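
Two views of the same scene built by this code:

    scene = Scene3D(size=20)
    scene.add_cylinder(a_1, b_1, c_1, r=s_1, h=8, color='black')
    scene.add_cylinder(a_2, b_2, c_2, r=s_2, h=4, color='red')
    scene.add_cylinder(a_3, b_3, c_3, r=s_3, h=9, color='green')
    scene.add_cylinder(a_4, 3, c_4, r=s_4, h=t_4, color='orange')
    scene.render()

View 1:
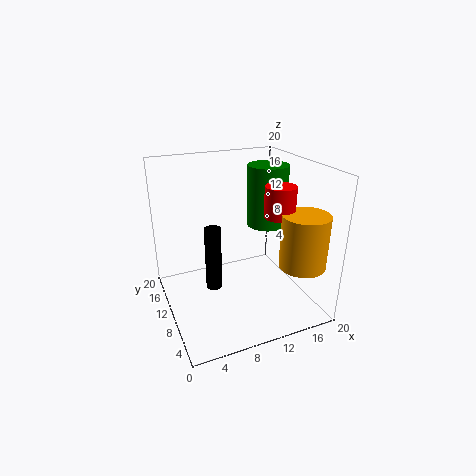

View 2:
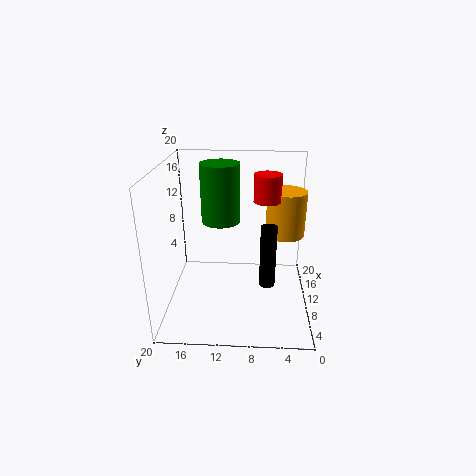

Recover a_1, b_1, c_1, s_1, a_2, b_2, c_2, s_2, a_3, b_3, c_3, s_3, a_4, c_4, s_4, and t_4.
a_1 = 5; b_1 = 6; c_1 = 6; s_1 = 1; a_2 = 14; b_2 = 6; c_2 = 14; s_2 = 2; a_3 = 16; b_3 = 13; c_3 = 10; s_3 = 3; a_4 = 16; c_4 = 8; s_4 = 3; t_4 = 7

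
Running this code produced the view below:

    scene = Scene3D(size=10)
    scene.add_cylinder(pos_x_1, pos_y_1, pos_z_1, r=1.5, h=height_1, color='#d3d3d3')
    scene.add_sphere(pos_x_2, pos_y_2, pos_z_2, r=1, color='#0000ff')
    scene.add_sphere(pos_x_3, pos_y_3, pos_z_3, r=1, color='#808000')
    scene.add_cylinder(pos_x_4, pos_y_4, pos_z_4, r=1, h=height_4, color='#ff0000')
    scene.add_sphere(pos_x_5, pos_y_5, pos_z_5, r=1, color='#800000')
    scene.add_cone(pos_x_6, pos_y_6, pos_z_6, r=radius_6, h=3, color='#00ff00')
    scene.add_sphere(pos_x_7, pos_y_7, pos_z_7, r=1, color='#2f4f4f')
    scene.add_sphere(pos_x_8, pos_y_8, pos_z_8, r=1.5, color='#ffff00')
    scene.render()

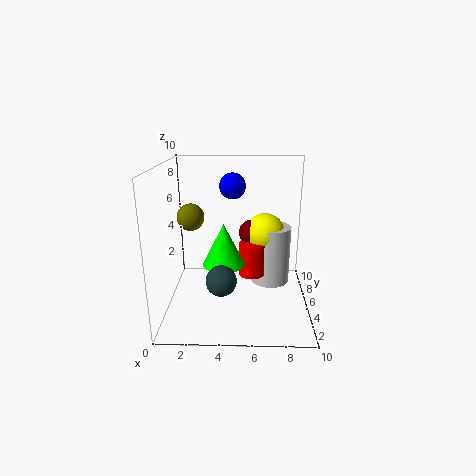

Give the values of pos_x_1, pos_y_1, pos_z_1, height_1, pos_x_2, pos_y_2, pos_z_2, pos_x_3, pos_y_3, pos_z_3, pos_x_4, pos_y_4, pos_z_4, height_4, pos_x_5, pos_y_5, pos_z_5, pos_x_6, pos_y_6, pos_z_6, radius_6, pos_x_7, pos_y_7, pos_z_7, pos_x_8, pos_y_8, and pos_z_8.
pos_x_1 = 7.5
pos_y_1 = 7.5
pos_z_1 = 0.5
height_1 = 4.5
pos_x_2 = 4.5
pos_y_2 = 8
pos_z_2 = 8
pos_x_3 = 1.5
pos_y_3 = 6.5
pos_z_3 = 6
pos_x_4 = 6
pos_y_4 = 6.5
pos_z_4 = 1.5
height_4 = 2.5
pos_x_5 = 6
pos_y_5 = 7.5
pos_z_5 = 4.5
pos_x_6 = 4
pos_y_6 = 5
pos_z_6 = 3
radius_6 = 1.5
pos_x_7 = 4
pos_y_7 = 2.5
pos_z_7 = 3
pos_x_8 = 7
pos_y_8 = 7.5
pos_z_8 = 4.5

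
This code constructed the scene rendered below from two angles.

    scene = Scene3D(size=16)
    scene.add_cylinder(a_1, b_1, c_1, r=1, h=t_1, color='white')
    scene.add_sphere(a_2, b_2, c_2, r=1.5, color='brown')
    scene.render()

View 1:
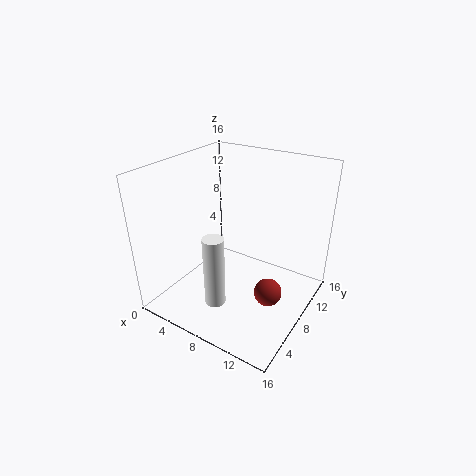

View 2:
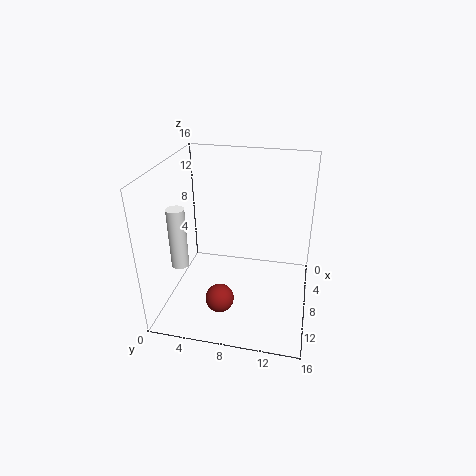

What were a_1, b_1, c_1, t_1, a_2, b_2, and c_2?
a_1 = 9.5
b_1 = 1.5
c_1 = 4.5
t_1 = 7
a_2 = 12.5
b_2 = 7
c_2 = 3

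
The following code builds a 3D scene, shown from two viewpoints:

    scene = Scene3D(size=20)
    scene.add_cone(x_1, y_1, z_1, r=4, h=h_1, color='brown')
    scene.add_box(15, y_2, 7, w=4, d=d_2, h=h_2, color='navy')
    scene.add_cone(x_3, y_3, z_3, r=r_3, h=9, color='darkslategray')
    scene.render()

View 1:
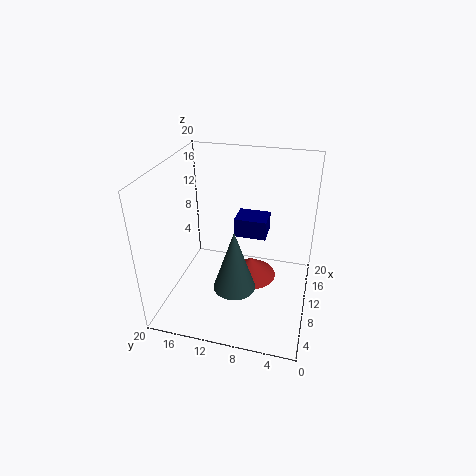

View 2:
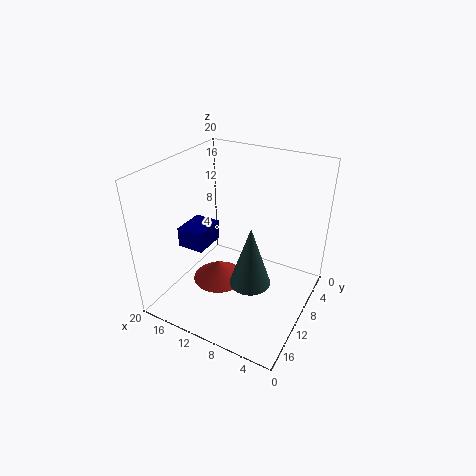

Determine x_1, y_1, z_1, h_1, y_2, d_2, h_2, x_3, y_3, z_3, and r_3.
x_1 = 14; y_1 = 9; z_1 = 1; h_1 = 3; y_2 = 7; d_2 = 5; h_2 = 3; x_3 = 8; y_3 = 10; z_3 = 3; r_3 = 3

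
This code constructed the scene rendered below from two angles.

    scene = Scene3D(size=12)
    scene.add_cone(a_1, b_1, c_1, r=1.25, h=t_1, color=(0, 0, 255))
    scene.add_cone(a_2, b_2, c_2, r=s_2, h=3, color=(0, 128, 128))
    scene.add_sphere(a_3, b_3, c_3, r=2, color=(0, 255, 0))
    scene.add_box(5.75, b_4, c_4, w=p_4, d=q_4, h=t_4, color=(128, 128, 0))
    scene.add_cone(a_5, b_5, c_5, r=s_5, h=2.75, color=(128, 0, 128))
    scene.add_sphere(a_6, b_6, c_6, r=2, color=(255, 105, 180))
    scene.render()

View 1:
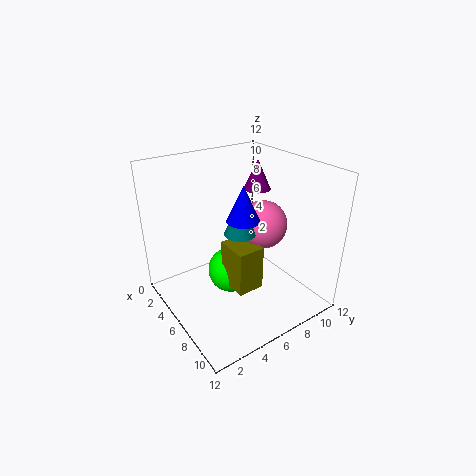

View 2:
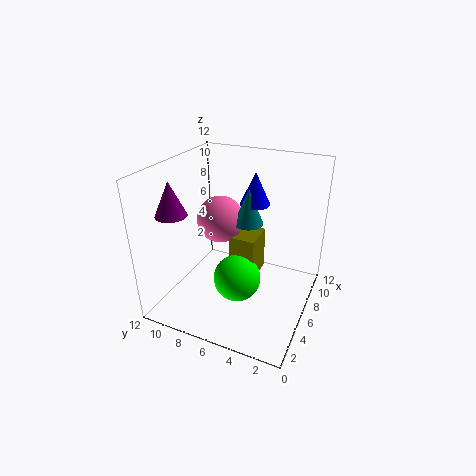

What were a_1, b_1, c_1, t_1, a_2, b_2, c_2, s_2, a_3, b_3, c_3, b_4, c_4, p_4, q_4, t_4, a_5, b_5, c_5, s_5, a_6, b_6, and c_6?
a_1 = 7.75, b_1 = 5.25, c_1 = 8.5, t_1 = 2.75, a_2 = 7, b_2 = 5.5, c_2 = 7, s_2 = 1.25, a_3 = 5.25, b_3 = 5.75, c_3 = 2.5, b_4 = 4.5, c_4 = 2.25, p_4 = 2.75, q_4 = 2.25, t_4 = 3.75, a_5 = 3, b_5 = 10.25, c_5 = 8.5, s_5 = 1.25, a_6 = 6.75, b_6 = 8, c_6 = 7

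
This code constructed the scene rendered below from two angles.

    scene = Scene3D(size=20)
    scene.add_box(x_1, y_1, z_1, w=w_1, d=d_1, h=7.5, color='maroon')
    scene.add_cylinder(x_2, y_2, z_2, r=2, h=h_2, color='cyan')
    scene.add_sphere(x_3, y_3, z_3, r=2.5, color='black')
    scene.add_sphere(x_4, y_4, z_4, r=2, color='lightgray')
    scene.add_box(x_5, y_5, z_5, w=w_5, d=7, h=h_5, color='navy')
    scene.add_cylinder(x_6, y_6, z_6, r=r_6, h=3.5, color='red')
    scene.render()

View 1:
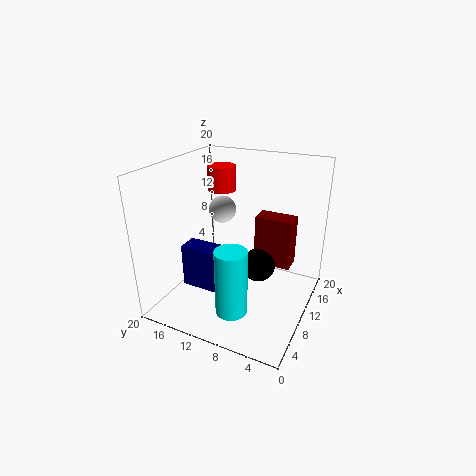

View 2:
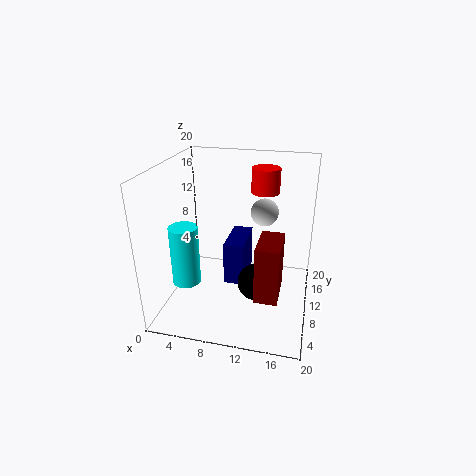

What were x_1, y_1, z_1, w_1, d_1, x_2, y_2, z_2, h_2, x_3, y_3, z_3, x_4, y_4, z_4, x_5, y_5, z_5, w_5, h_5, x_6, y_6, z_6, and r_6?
x_1 = 13.5
y_1 = 3.5
z_1 = 4.5
w_1 = 3
d_1 = 5.5
x_2 = 3
y_2 = 7.5
z_2 = 3.5
h_2 = 8.5
x_3 = 13
y_3 = 8
z_3 = 4.5
x_4 = 13
y_4 = 14
z_4 = 12.5
x_5 = 7.5
y_5 = 11
z_5 = 1.5
w_5 = 3
h_5 = 6.5
x_6 = 13
y_6 = 14
z_6 = 15.5
r_6 = 2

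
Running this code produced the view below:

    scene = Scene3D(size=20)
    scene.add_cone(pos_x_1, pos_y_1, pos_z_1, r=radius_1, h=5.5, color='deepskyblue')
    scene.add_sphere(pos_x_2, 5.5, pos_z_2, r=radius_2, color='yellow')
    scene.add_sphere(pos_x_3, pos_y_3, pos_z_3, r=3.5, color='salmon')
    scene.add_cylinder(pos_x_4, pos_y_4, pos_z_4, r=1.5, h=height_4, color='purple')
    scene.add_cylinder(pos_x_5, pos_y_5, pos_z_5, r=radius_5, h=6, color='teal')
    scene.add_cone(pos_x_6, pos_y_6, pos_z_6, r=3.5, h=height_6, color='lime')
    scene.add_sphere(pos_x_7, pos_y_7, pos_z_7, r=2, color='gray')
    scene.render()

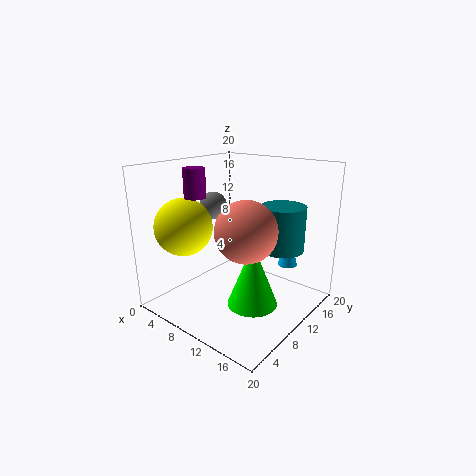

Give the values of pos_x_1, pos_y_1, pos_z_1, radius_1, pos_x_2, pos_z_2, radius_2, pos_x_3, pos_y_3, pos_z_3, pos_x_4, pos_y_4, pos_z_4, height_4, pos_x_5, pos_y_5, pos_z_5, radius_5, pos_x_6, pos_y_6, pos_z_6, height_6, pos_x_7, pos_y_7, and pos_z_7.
pos_x_1 = 13.5
pos_y_1 = 18
pos_z_1 = 4
radius_1 = 1.5
pos_x_2 = 4
pos_z_2 = 11.5
radius_2 = 4
pos_x_3 = 16
pos_y_3 = 4
pos_z_3 = 14
pos_x_4 = 5
pos_y_4 = 7
pos_z_4 = 15.5
height_4 = 4
pos_x_5 = 15.5
pos_y_5 = 12.5
pos_z_5 = 9
radius_5 = 3
pos_x_6 = 13
pos_y_6 = 9.5
pos_z_6 = 1
height_6 = 9
pos_x_7 = 4.5
pos_y_7 = 11
pos_z_7 = 13.5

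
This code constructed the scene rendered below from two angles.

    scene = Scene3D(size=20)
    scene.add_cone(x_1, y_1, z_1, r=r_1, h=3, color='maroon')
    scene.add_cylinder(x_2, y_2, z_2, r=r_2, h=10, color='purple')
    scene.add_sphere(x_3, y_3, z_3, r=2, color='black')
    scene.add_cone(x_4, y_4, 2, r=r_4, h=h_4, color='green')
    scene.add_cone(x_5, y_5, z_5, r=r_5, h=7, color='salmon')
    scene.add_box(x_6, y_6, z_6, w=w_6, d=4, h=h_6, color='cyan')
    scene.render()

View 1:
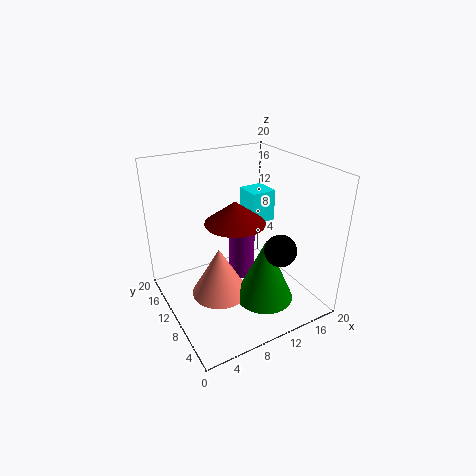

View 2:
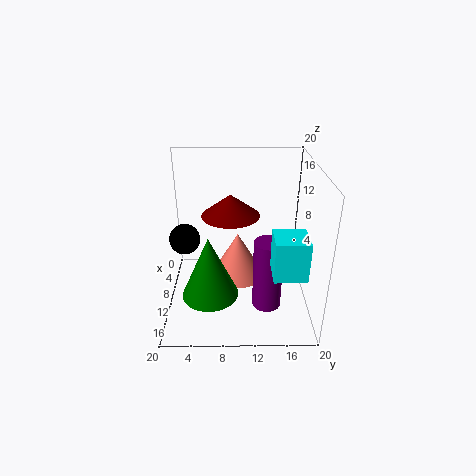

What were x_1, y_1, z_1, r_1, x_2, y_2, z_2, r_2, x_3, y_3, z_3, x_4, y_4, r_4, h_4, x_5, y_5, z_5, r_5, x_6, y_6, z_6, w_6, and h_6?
x_1 = 9; y_1 = 9; z_1 = 13; r_1 = 4; x_2 = 13; y_2 = 14; z_2 = 1; r_2 = 2; x_3 = 12; y_3 = 3; z_3 = 11; x_4 = 12; y_4 = 6; r_4 = 4; h_4 = 9; x_5 = 7; y_5 = 10; z_5 = 2; r_5 = 4; x_6 = 15; y_6 = 14; z_6 = 9; w_6 = 4; h_6 = 5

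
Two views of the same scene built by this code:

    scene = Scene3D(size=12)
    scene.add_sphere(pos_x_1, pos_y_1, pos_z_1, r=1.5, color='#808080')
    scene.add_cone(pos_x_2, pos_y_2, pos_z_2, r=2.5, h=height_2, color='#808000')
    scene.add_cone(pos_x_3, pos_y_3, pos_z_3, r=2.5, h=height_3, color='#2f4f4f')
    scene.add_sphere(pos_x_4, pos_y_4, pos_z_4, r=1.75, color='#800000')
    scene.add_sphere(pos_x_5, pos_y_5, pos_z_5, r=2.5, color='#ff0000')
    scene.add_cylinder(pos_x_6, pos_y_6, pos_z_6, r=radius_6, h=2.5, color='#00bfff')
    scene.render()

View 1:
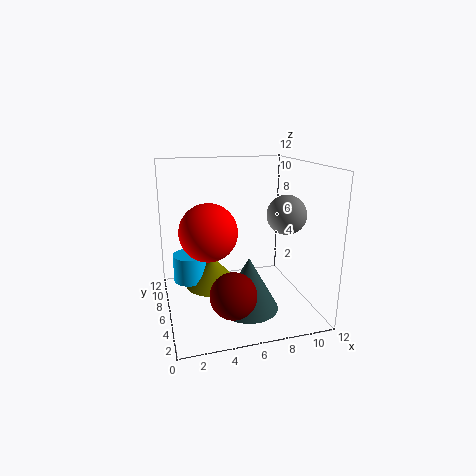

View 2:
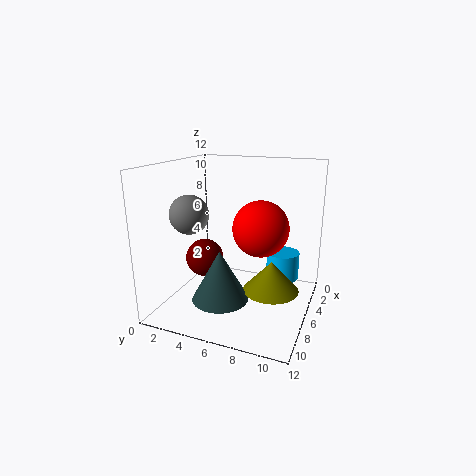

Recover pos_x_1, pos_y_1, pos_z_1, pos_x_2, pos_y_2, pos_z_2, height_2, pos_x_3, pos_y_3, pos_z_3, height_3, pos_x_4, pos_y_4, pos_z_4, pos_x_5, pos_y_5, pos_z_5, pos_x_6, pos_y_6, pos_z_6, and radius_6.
pos_x_1 = 9
pos_y_1 = 3.25
pos_z_1 = 8.5
pos_x_2 = 4.25
pos_y_2 = 8.5
pos_z_2 = 0.75
height_2 = 2.75
pos_x_3 = 6.5
pos_y_3 = 4.5
pos_z_3 = 0.25
height_3 = 4.5
pos_x_4 = 4.5
pos_y_4 = 2
pos_z_4 = 3
pos_x_5 = 3.75
pos_y_5 = 7.25
pos_z_5 = 6.25
pos_x_6 = 2.25
pos_y_6 = 9
pos_z_6 = 1.25
radius_6 = 1.5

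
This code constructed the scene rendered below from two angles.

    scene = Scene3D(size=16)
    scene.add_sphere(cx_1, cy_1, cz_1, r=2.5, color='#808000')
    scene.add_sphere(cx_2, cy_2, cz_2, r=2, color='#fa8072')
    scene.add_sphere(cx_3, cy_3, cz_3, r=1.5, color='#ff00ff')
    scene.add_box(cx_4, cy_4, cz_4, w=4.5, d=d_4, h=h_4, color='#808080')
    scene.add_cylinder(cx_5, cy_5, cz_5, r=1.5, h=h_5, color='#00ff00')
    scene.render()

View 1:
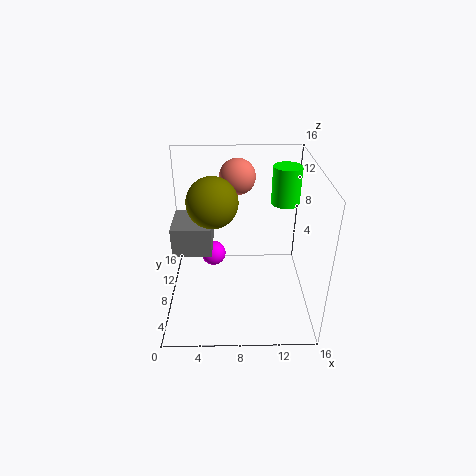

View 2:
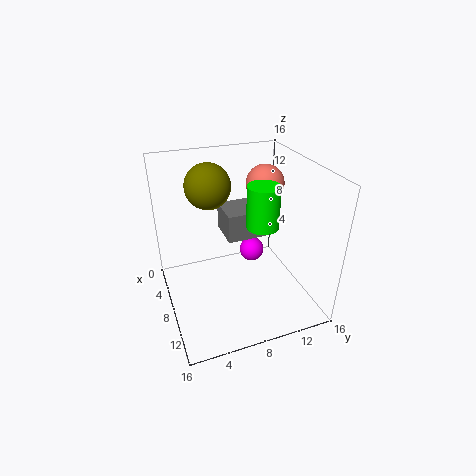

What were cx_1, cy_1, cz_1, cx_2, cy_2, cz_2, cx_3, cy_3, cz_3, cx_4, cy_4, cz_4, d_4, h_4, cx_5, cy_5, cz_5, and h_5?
cx_1 = 5.5
cy_1 = 5.5
cz_1 = 13.5
cx_2 = 8
cy_2 = 11
cz_2 = 14
cx_3 = 5
cy_3 = 11
cz_3 = 4
cx_4 = 0.5
cy_4 = 8
cz_4 = 5.5
d_4 = 5
h_4 = 3.5
cx_5 = 13
cy_5 = 8.5
cz_5 = 12
h_5 = 4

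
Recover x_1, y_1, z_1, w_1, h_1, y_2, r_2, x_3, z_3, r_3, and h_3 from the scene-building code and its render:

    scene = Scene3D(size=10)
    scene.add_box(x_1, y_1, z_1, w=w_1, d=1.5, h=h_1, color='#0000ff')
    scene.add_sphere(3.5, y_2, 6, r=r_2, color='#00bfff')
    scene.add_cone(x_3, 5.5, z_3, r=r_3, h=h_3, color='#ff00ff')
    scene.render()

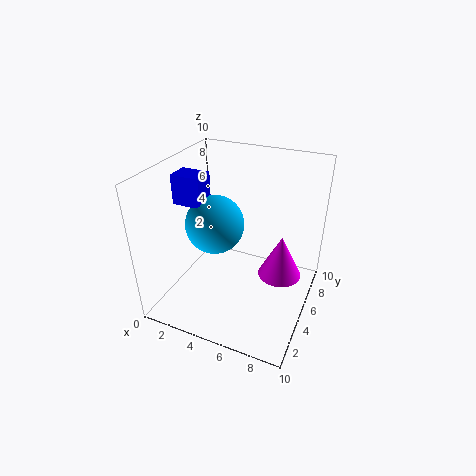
x_1 = 1; y_1 = 3.5; z_1 = 7.5; w_1 = 2; h_1 = 2; y_2 = 4.5; r_2 = 2; x_3 = 8; z_3 = 2.5; r_3 = 1.5; h_3 = 3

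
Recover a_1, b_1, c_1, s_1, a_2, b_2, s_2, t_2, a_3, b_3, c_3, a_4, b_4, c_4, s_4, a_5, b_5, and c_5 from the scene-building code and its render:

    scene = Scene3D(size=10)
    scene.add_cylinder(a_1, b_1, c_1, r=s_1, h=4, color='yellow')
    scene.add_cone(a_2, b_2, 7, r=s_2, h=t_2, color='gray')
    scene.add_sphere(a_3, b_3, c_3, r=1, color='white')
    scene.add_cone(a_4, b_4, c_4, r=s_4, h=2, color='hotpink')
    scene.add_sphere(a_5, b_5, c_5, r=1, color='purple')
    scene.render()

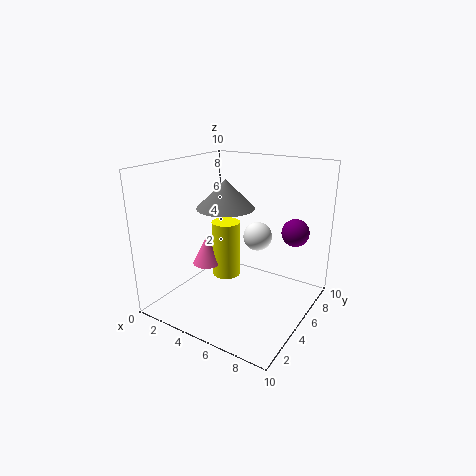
a_1 = 4; b_1 = 5; c_1 = 2; s_1 = 1; a_2 = 4; b_2 = 5; s_2 = 2; t_2 = 2; a_3 = 6; b_3 = 6; c_3 = 5; a_4 = 3; b_4 = 4; c_4 = 3; s_4 = 1; a_5 = 8; b_5 = 8; c_5 = 5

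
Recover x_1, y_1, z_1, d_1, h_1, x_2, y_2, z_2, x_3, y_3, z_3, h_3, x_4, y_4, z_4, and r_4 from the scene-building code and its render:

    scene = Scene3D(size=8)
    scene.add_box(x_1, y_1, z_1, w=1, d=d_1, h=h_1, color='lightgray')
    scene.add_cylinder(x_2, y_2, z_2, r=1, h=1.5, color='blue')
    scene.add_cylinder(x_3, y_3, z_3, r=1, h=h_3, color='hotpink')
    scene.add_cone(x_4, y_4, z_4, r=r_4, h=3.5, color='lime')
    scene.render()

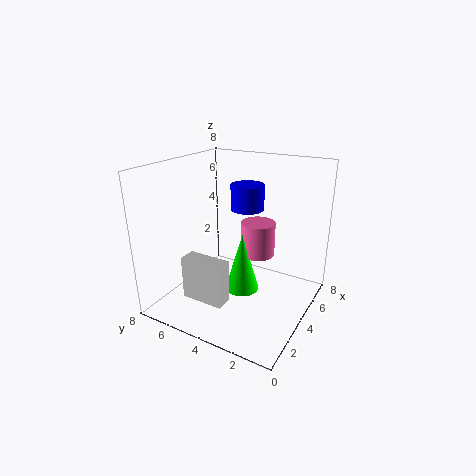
x_1 = 2, y_1 = 4, z_1 = 0.5, d_1 = 2.5, h_1 = 2.5, x_2 = 6, y_2 = 4.5, z_2 = 5, x_3 = 5.5, y_3 = 3.5, z_3 = 2.5, h_3 = 2, x_4 = 4.5, y_4 = 4, z_4 = 0.5, r_4 = 1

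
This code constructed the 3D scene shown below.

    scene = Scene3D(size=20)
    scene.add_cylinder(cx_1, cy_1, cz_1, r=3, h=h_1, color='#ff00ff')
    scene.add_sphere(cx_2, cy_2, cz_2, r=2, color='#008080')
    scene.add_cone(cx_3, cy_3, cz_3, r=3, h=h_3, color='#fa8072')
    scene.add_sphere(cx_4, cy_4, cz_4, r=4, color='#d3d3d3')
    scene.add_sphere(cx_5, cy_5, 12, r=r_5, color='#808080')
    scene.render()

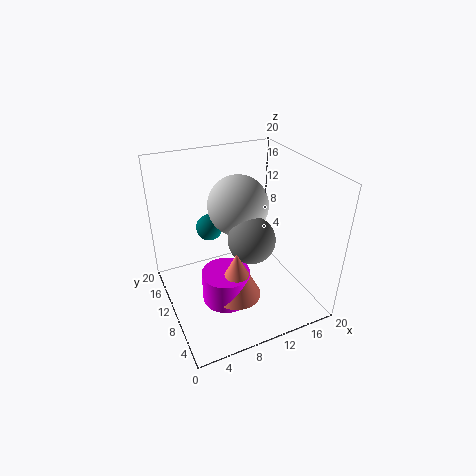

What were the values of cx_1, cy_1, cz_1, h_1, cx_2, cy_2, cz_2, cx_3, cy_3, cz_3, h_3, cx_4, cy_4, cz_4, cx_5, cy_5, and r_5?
cx_1 = 6; cy_1 = 5; cz_1 = 5; h_1 = 4; cx_2 = 8; cy_2 = 16; cz_2 = 9; cx_3 = 7; cy_3 = 4; cz_3 = 6; h_3 = 6; cx_4 = 10; cy_4 = 10; cz_4 = 15; cx_5 = 10; cy_5 = 6; r_5 = 3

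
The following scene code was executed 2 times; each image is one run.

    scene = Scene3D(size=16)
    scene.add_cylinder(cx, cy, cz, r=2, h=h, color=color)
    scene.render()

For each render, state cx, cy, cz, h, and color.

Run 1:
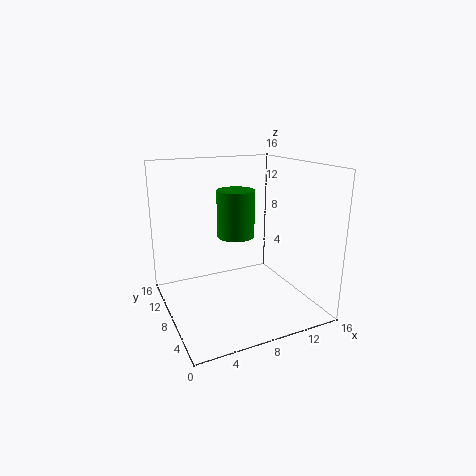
cx = 7.5
cy = 7.5
cz = 8.5
h = 5
color = 'green'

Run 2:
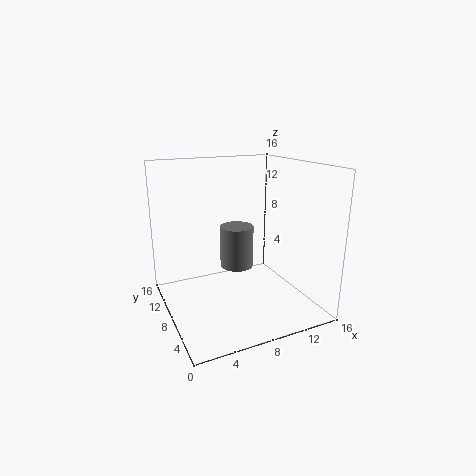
cx = 9
cy = 10.5
cz = 3.5
h = 5
color = 'gray'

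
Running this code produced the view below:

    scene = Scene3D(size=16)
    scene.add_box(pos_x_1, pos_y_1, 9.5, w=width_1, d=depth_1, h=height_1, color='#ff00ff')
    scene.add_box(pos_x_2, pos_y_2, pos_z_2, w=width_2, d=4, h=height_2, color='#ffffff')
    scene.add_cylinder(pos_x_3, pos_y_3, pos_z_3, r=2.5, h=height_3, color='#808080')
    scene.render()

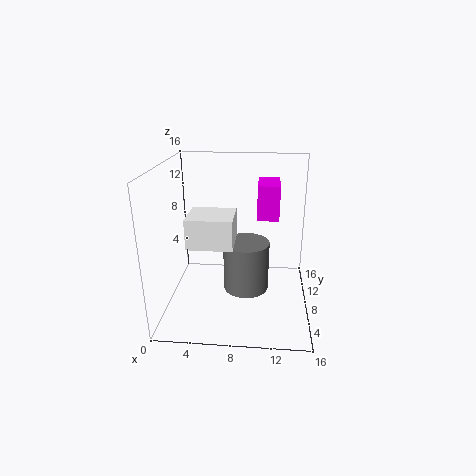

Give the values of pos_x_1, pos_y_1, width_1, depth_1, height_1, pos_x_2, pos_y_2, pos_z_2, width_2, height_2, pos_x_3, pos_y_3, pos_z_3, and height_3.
pos_x_1 = 10
pos_y_1 = 9.5
width_1 = 2.5
depth_1 = 4.5
height_1 = 4
pos_x_2 = 3.5
pos_y_2 = 2.5
pos_z_2 = 9
width_2 = 4.5
height_2 = 3
pos_x_3 = 9
pos_y_3 = 7
pos_z_3 = 2.5
height_3 = 5.5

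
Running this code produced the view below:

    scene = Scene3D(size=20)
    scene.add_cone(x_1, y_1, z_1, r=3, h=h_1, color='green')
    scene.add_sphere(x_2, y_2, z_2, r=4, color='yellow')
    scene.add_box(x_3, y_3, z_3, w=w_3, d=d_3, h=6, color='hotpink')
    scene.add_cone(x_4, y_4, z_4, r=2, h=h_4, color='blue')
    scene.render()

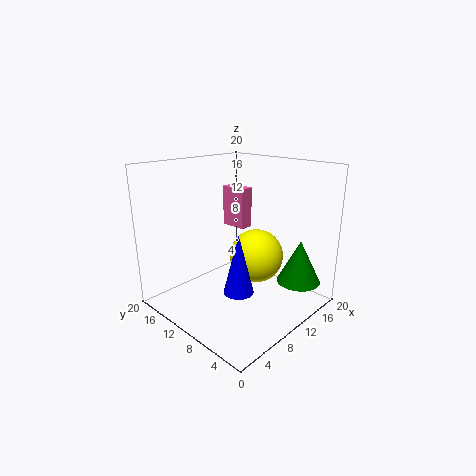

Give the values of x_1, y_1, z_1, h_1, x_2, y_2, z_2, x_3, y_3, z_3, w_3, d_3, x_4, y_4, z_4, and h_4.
x_1 = 15
y_1 = 3
z_1 = 4
h_1 = 6
x_2 = 14
y_2 = 10
z_2 = 6
x_3 = 13
y_3 = 12
z_3 = 10
w_3 = 2
d_3 = 4
x_4 = 7
y_4 = 7
z_4 = 4
h_4 = 8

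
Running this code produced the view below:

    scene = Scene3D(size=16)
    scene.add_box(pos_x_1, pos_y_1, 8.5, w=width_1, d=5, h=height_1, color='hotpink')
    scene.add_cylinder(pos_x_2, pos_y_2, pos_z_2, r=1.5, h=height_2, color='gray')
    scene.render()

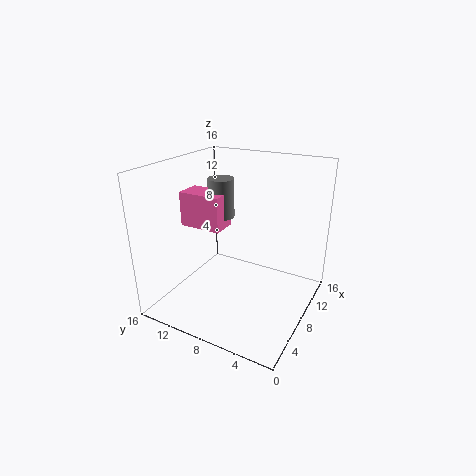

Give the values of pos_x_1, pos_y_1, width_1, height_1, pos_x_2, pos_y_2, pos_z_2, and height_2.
pos_x_1 = 7, pos_y_1 = 10, width_1 = 3, height_1 = 4, pos_x_2 = 9.5, pos_y_2 = 11, pos_z_2 = 9.5, height_2 = 4.5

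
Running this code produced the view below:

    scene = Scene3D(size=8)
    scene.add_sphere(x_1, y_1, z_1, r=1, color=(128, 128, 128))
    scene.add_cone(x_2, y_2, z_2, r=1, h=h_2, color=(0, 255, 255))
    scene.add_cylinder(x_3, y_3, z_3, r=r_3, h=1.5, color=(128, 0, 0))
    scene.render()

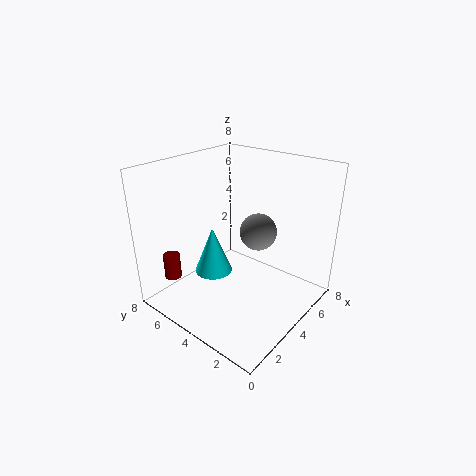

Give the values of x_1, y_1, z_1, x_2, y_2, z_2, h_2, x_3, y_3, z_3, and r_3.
x_1 = 4.5; y_1 = 3; z_1 = 4.5; x_2 = 2.5; y_2 = 4.5; z_2 = 2.5; h_2 = 2.5; x_3 = 2; y_3 = 7.5; z_3 = 1; r_3 = 0.5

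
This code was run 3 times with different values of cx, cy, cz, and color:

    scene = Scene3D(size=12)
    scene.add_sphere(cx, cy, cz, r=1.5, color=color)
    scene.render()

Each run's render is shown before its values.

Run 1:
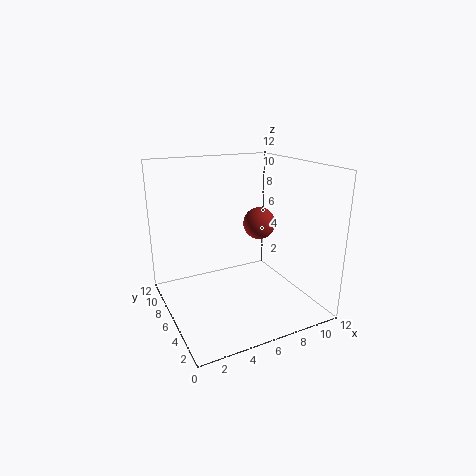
cx = 9.5, cy = 8.5, cz = 6, color = 'brown'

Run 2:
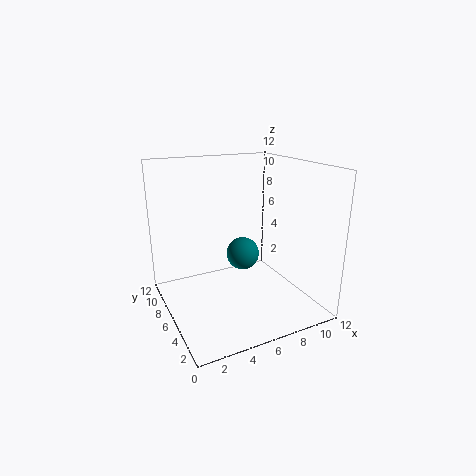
cx = 7.5, cy = 8, cz = 3.5, color = 'teal'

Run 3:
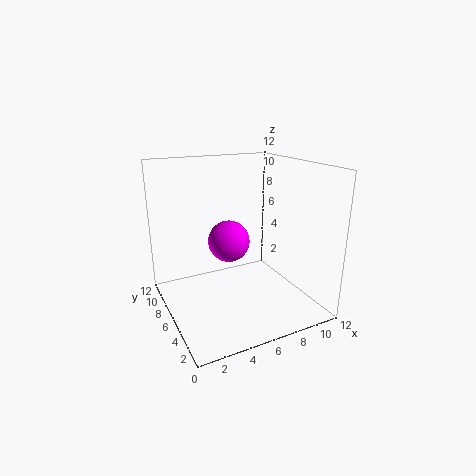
cx = 4, cy = 3.5, cz = 7, color = 'magenta'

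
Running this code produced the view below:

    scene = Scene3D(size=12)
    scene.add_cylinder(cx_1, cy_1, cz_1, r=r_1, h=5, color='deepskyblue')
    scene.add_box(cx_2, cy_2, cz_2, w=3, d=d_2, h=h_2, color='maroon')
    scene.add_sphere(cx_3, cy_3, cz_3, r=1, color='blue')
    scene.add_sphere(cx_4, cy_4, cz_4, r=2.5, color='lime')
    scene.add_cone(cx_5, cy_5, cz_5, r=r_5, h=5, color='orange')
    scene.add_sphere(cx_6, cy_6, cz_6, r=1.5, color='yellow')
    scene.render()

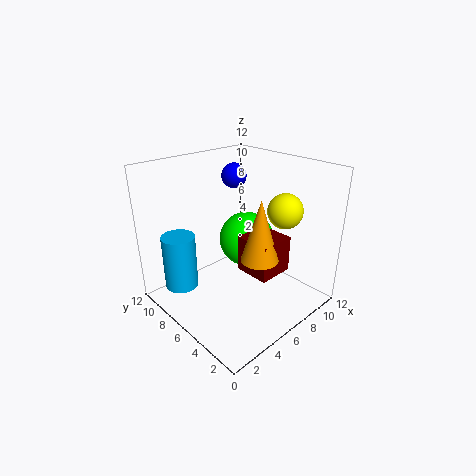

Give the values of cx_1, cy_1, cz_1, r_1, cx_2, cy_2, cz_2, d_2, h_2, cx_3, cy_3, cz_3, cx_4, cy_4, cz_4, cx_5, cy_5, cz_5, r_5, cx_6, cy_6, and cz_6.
cx_1 = 3
cy_1 = 10.5
cz_1 = 0.5
r_1 = 1.5
cx_2 = 5.5
cy_2 = 2.5
cz_2 = 3.5
d_2 = 3
h_2 = 3
cx_3 = 6.5
cy_3 = 7
cz_3 = 11
cx_4 = 8.5
cy_4 = 7.5
cz_4 = 4.5
cx_5 = 6
cy_5 = 3.5
cz_5 = 5
r_5 = 1.5
cx_6 = 9.5
cy_6 = 4
cz_6 = 8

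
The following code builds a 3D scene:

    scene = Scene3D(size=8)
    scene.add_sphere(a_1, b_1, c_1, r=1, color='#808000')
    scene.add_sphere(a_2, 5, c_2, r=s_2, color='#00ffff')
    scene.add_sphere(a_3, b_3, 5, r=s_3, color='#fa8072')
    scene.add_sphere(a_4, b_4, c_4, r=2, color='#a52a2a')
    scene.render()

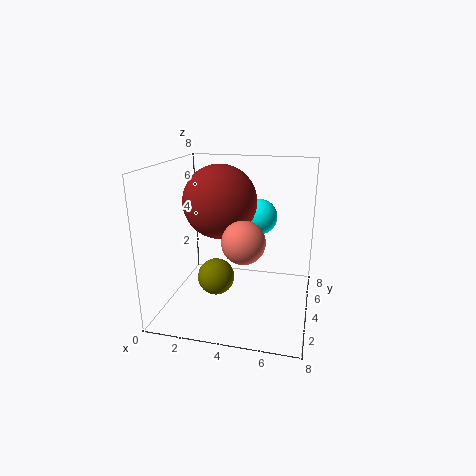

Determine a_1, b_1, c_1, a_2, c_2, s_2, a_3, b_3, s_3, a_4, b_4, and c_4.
a_1 = 3
b_1 = 3
c_1 = 2
a_2 = 5
c_2 = 5
s_2 = 1
a_3 = 5
b_3 = 1
s_3 = 1
a_4 = 3
b_4 = 4
c_4 = 6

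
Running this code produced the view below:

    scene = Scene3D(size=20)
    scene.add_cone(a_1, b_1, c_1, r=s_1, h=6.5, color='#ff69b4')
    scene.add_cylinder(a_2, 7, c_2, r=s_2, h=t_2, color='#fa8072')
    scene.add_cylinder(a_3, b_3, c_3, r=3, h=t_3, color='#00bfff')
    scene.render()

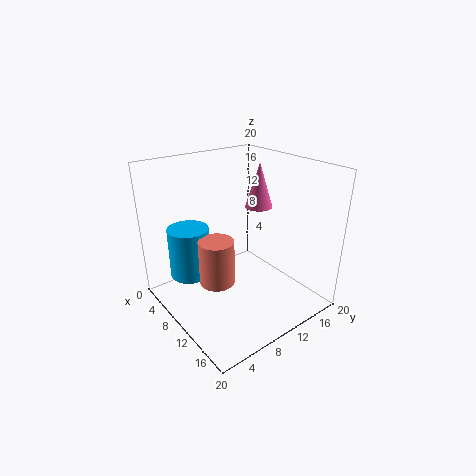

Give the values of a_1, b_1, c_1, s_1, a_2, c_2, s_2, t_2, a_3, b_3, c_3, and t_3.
a_1 = 8.5; b_1 = 15; c_1 = 13; s_1 = 2; a_2 = 9; c_2 = 3.5; s_2 = 2.5; t_2 = 6.5; a_3 = 4; b_3 = 5.5; c_3 = 3; t_3 = 7.5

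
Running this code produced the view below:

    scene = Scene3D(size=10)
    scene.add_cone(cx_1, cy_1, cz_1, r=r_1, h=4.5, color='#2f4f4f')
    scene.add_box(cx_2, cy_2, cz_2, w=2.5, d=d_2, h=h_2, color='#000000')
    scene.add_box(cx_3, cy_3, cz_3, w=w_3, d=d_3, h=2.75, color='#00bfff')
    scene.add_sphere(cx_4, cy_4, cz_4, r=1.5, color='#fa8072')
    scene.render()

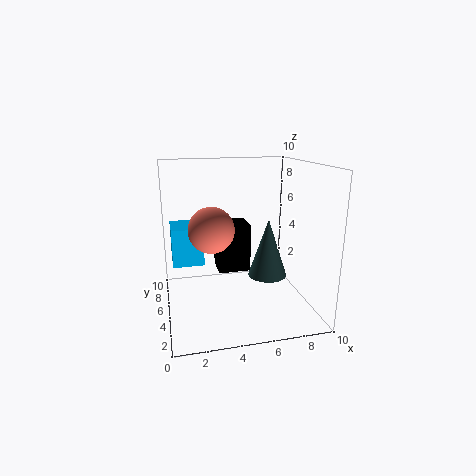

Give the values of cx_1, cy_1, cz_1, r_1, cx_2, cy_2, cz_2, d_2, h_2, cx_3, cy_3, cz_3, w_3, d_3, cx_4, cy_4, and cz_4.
cx_1 = 7.75, cy_1 = 6.5, cz_1 = 1.25, r_1 = 1.5, cx_2 = 4, cy_2 = 7, cz_2 = 1.5, d_2 = 2.25, h_2 = 3.75, cx_3 = 0.5, cy_3 = 6, cz_3 = 2.75, w_3 = 2.25, d_3 = 2.75, cx_4 = 3, cy_4 = 4, cz_4 = 6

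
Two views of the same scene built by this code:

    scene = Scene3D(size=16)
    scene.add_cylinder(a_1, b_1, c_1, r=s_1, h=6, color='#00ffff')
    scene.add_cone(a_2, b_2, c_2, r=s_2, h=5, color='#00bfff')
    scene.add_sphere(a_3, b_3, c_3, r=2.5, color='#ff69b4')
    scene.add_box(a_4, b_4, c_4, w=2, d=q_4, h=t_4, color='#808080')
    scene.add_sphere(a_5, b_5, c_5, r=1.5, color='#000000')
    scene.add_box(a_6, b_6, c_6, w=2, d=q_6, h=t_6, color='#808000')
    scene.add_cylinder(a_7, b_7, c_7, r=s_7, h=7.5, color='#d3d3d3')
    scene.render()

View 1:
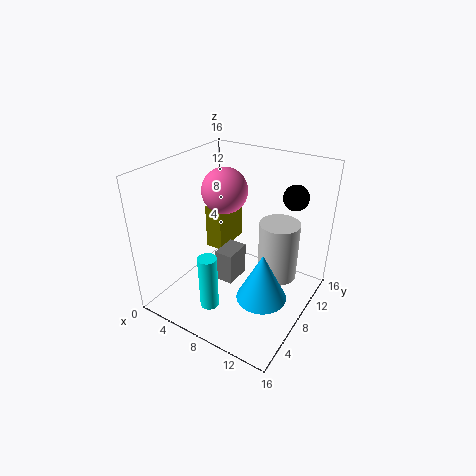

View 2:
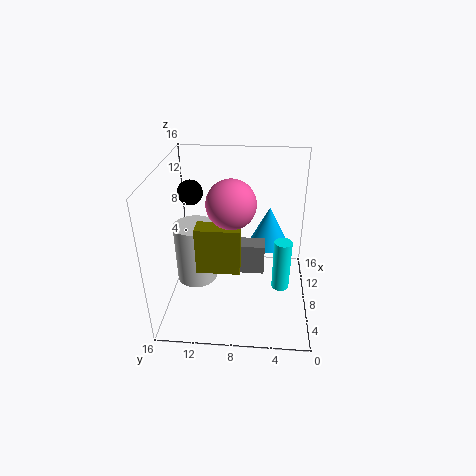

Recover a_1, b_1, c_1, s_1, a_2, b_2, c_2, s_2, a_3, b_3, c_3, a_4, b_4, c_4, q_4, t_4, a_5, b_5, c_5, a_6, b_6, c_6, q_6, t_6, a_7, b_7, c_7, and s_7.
a_1 = 7.5, b_1 = 3, c_1 = 2, s_1 = 1, a_2 = 13, b_2 = 4.5, c_2 = 4.5, s_2 = 2.5, a_3 = 6, b_3 = 8.5, c_3 = 13, a_4 = 7, b_4 = 5, c_4 = 4, q_4 = 3, t_4 = 3.5, a_5 = 12, b_5 = 14, c_5 = 11.5, a_6 = 4, b_6 = 7.5, c_6 = 6, q_6 = 4.5, t_6 = 5, a_7 = 10.5, b_7 = 13.5, c_7 = 0.5, s_7 = 2.5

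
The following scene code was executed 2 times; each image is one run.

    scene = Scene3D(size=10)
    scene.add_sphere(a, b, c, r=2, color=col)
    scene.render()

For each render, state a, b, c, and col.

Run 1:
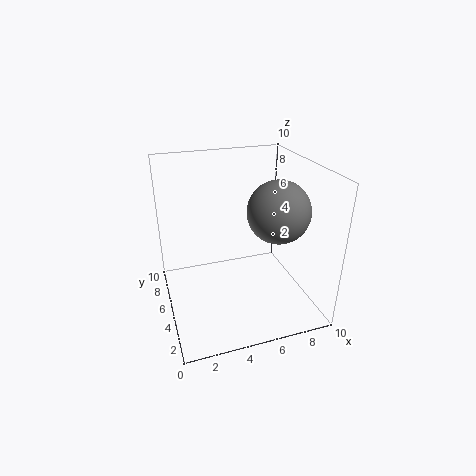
a = 7, b = 3, c = 7.5, col = 'gray'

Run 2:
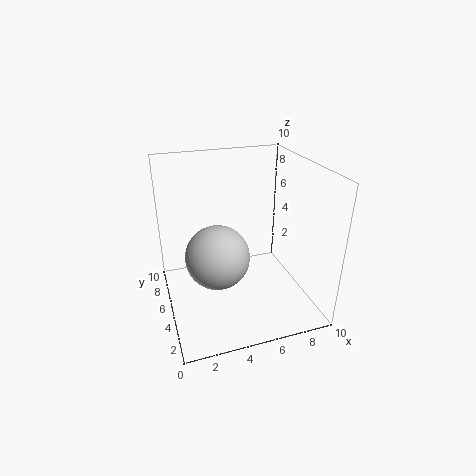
a = 3, b = 3, c = 5, col = 'lightgray'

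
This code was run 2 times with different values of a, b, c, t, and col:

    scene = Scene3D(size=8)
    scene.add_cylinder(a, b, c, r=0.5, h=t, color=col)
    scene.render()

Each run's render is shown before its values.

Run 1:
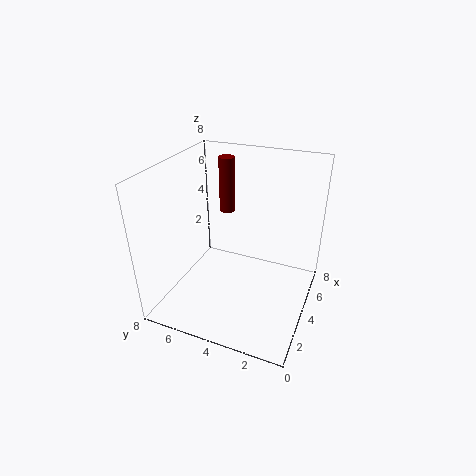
a = 7, b = 6, c = 4, t = 3.5, col = 'maroon'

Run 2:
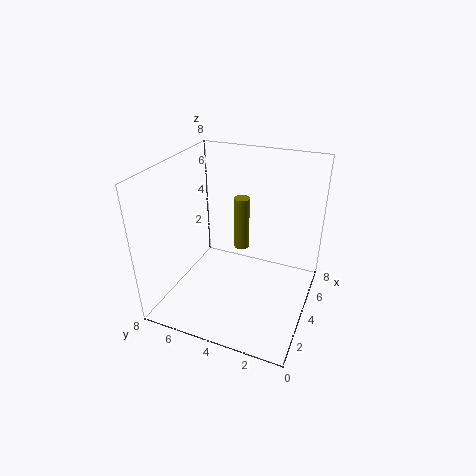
a = 7, b = 5, c = 1.5, t = 3.5, col = 'olive'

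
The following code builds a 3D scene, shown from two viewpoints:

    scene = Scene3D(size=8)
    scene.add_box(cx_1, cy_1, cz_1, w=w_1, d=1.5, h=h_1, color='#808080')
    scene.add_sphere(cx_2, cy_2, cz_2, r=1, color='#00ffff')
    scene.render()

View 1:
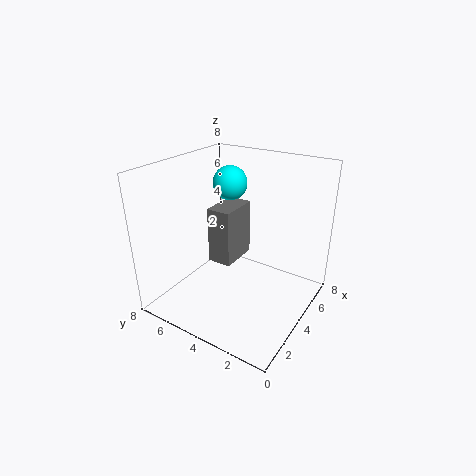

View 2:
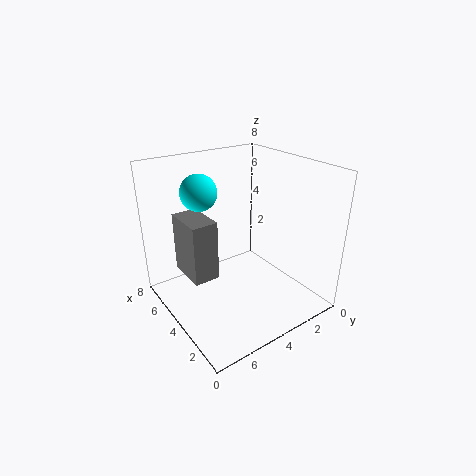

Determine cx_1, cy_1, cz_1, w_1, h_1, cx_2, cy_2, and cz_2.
cx_1 = 4.5; cy_1 = 5; cz_1 = 1.5; w_1 = 2.5; h_1 = 3.5; cx_2 = 5.5; cy_2 = 5.5; cz_2 = 6.5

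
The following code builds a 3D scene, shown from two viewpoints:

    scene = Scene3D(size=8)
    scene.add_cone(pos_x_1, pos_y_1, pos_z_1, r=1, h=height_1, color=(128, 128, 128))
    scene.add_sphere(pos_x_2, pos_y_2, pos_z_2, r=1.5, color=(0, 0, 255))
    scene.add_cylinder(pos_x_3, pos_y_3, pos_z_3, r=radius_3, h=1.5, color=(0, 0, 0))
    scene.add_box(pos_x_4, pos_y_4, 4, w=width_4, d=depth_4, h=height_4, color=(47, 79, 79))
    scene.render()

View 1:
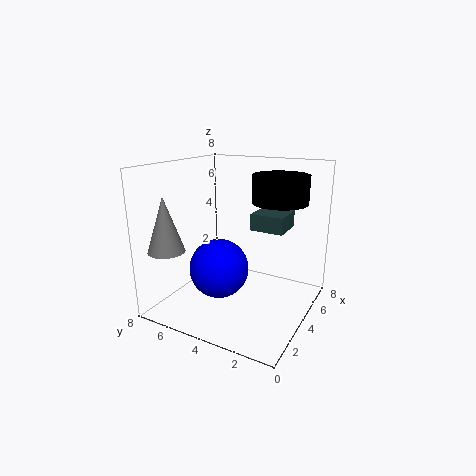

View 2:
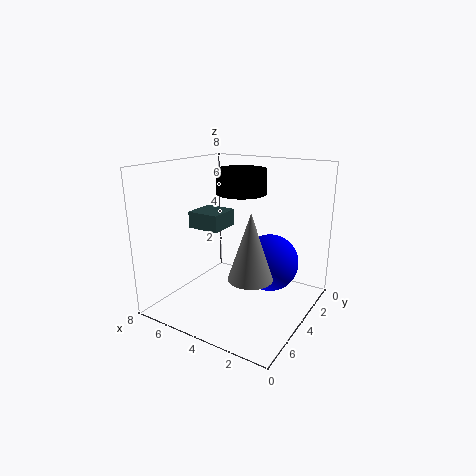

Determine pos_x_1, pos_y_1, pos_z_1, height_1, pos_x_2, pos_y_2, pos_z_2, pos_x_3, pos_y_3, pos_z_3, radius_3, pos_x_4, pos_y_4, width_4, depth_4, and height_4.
pos_x_1 = 1.5, pos_y_1 = 7, pos_z_1 = 3.5, height_1 = 3, pos_x_2 = 2, pos_y_2 = 4, pos_z_2 = 3, pos_x_3 = 5, pos_y_3 = 2, pos_z_3 = 6, radius_3 = 1.5, pos_x_4 = 5.5, pos_y_4 = 2, width_4 = 2, depth_4 = 2, height_4 = 1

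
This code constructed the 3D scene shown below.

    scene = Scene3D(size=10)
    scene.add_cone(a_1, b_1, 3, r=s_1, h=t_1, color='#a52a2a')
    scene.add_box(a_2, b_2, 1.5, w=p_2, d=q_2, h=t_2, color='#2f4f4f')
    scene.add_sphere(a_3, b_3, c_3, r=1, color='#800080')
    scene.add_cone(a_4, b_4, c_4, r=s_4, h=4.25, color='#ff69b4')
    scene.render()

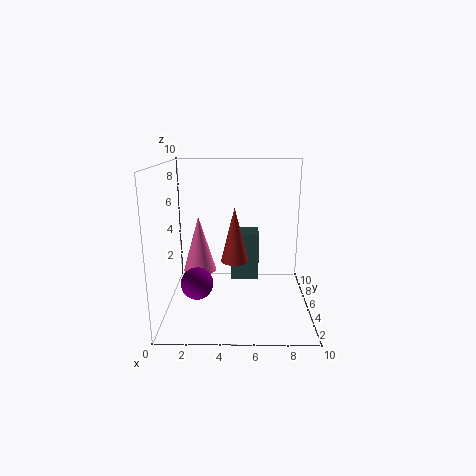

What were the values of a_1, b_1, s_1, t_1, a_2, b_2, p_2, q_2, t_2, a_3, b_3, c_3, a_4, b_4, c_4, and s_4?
a_1 = 4.75, b_1 = 5.75, s_1 = 1, t_1 = 4, a_2 = 4.5, b_2 = 5.75, p_2 = 2, q_2 = 2, t_2 = 3.5, a_3 = 2.5, b_3 = 2, c_3 = 3, a_4 = 2, b_4 = 7, c_4 = 1.75, s_4 = 1.25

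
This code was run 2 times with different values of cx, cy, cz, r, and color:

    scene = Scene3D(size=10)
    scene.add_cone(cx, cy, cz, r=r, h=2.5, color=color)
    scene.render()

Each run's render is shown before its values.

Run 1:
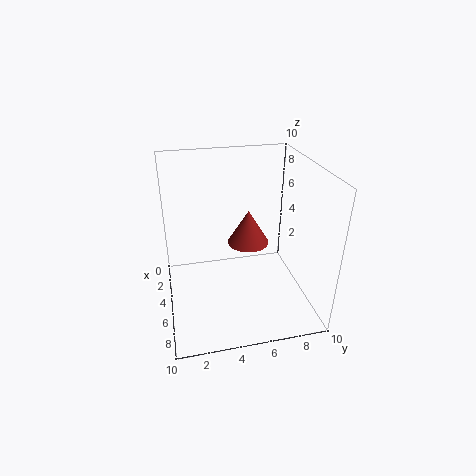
cx = 4; cy = 6; cz = 4; r = 1.5; color = 'brown'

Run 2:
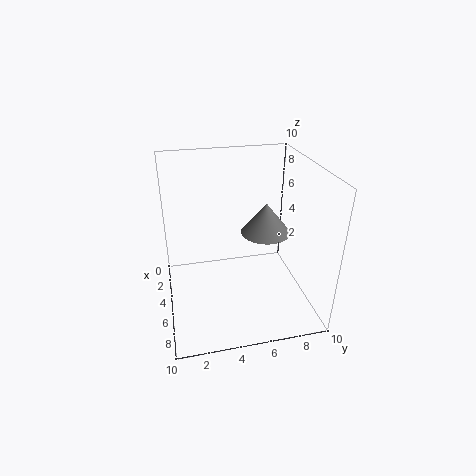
cx = 2; cy = 8; cz = 3.5; r = 2; color = 'gray'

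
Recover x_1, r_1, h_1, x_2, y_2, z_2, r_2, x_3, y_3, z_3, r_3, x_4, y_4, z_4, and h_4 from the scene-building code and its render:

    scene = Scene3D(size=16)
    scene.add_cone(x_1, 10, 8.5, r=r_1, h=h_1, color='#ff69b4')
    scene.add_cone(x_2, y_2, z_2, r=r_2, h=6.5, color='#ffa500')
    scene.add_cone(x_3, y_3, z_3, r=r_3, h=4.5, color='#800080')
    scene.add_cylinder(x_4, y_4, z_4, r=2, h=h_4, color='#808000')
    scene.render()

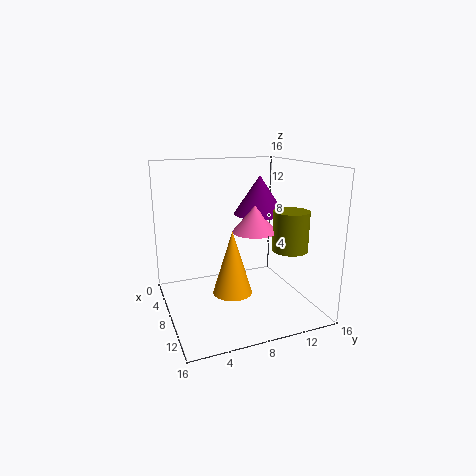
x_1 = 8, r_1 = 2.5, h_1 = 3, x_2 = 11.5, y_2 = 6, z_2 = 3.5, r_2 = 2, x_3 = 6, y_3 = 11.5, z_3 = 10, r_3 = 3, x_4 = 10, y_4 = 13.5, z_4 = 6.5, h_4 = 4.5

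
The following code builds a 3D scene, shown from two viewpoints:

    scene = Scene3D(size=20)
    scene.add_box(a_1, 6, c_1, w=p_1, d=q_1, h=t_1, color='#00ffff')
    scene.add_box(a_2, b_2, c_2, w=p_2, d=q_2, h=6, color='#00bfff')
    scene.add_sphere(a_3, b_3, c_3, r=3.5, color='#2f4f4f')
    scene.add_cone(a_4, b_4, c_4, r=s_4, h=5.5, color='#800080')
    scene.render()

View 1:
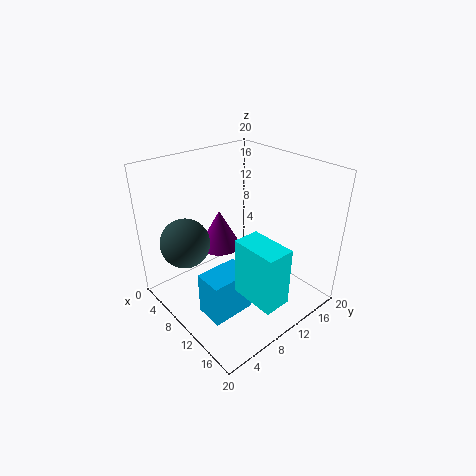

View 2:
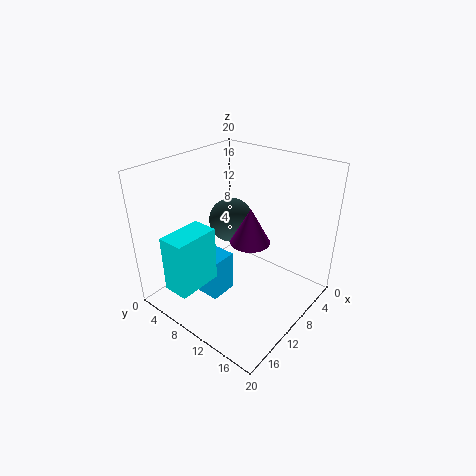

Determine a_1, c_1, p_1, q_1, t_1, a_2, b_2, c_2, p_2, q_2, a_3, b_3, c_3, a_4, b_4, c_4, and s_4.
a_1 = 14
c_1 = 5.5
p_1 = 6
q_1 = 3.5
t_1 = 7.5
a_2 = 10
b_2 = 3
c_2 = 1
p_2 = 4
q_2 = 6
a_3 = 5
b_3 = 4.5
c_3 = 9
a_4 = 6.5
b_4 = 9.5
c_4 = 7.5
s_4 = 3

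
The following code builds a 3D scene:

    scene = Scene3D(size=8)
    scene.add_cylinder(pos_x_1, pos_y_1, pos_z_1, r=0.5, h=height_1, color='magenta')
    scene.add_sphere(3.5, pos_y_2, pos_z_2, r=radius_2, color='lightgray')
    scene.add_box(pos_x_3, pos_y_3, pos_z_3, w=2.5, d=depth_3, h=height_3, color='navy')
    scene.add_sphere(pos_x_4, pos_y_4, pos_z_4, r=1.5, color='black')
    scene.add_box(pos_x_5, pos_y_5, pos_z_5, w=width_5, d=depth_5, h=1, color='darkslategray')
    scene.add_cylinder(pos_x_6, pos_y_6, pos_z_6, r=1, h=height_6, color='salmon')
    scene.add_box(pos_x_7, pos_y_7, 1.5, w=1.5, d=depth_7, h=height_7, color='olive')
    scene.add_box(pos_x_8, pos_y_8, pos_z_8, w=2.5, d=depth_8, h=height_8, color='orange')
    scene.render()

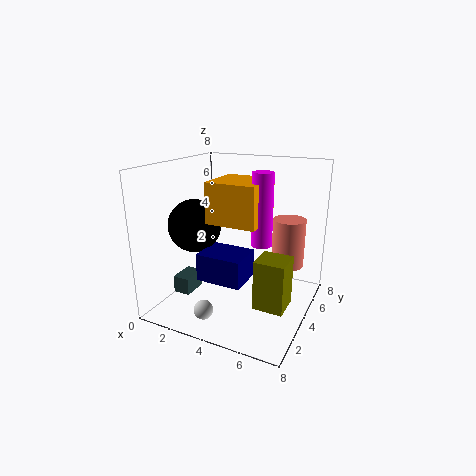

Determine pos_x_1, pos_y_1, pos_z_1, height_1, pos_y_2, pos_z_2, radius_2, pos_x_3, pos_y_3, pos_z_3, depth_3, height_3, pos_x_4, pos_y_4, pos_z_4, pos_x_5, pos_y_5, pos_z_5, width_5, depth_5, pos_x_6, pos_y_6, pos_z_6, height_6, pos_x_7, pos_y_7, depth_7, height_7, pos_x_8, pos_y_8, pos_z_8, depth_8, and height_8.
pos_x_1 = 6
pos_y_1 = 2.5
pos_z_1 = 4.5
height_1 = 3.5
pos_y_2 = 1
pos_z_2 = 1
radius_2 = 0.5
pos_x_3 = 2.5
pos_y_3 = 2
pos_z_3 = 2
depth_3 = 2
height_3 = 1.5
pos_x_4 = 1.5
pos_y_4 = 3.5
pos_z_4 = 4.5
pos_x_5 = 0.5
pos_y_5 = 2.5
pos_z_5 = 0.5
width_5 = 1
depth_5 = 1.5
pos_x_6 = 6
pos_y_6 = 7
pos_z_6 = 1.5
height_6 = 3
pos_x_7 = 6
pos_y_7 = 1.5
depth_7 = 1.5
height_7 = 2.5
pos_x_8 = 3.5
pos_y_8 = 1.5
pos_z_8 = 5.5
depth_8 = 2.5
height_8 = 2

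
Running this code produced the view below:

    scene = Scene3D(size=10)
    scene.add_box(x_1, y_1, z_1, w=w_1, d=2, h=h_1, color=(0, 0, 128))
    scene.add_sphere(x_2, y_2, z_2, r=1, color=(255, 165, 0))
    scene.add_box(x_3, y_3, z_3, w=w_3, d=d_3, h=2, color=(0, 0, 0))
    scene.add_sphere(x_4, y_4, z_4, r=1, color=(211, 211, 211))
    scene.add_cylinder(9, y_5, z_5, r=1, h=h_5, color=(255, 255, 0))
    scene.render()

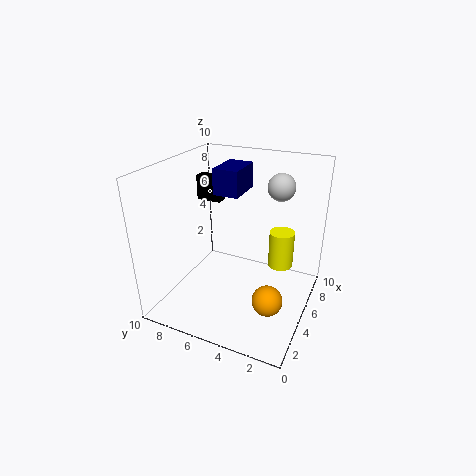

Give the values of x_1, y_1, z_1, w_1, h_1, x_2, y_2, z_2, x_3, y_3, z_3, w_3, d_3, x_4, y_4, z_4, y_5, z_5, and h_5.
x_1 = 7
y_1 = 6
z_1 = 7
w_1 = 3
h_1 = 2
x_2 = 3
y_2 = 2
z_2 = 2
x_3 = 8
y_3 = 8
z_3 = 6
w_3 = 1
d_3 = 2
x_4 = 8
y_4 = 3
z_4 = 8
y_5 = 3
z_5 = 1
h_5 = 3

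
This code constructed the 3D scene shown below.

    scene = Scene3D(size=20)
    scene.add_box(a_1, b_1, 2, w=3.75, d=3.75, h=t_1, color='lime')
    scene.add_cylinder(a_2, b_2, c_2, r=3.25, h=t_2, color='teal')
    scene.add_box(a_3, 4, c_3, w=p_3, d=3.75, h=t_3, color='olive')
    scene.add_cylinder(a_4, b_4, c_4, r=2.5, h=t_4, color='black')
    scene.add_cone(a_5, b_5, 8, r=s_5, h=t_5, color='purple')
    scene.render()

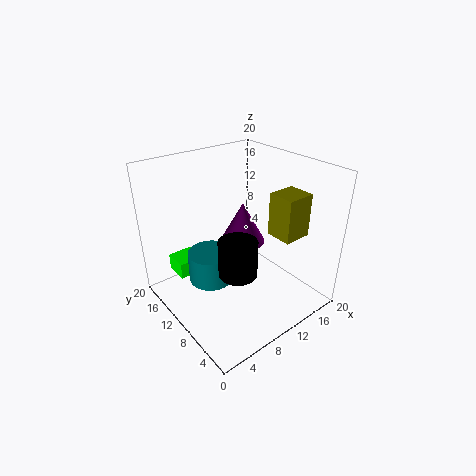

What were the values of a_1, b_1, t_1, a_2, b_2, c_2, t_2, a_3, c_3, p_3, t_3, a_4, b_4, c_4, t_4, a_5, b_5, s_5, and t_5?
a_1 = 4; b_1 = 16.25; t_1 = 2.5; a_2 = 7.25; b_2 = 13; c_2 = 2.75; t_2 = 4.5; a_3 = 13.5; c_3 = 10.5; p_3 = 4; t_3 = 6; a_4 = 7; b_4 = 6.25; c_4 = 7.5; t_4 = 4.75; a_5 = 12.25; b_5 = 11.75; s_5 = 3.25; t_5 = 6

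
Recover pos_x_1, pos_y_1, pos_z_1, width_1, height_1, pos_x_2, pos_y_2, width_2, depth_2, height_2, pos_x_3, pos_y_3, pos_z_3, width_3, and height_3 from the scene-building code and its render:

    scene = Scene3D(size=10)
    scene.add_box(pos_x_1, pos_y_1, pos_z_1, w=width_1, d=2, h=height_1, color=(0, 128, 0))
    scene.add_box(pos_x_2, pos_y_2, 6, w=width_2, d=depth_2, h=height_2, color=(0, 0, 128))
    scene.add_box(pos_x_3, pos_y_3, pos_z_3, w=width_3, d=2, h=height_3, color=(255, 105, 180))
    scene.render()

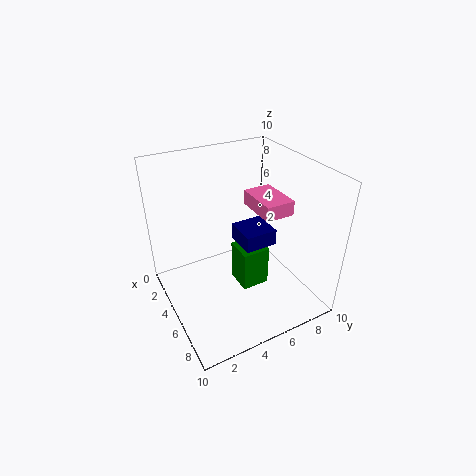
pos_x_1 = 4, pos_y_1 = 5, pos_z_1 = 1, width_1 = 2, height_1 = 3, pos_x_2 = 6, pos_y_2 = 4, width_2 = 2, depth_2 = 2, height_2 = 1, pos_x_3 = 4, pos_y_3 = 6, pos_z_3 = 7, width_3 = 3, height_3 = 1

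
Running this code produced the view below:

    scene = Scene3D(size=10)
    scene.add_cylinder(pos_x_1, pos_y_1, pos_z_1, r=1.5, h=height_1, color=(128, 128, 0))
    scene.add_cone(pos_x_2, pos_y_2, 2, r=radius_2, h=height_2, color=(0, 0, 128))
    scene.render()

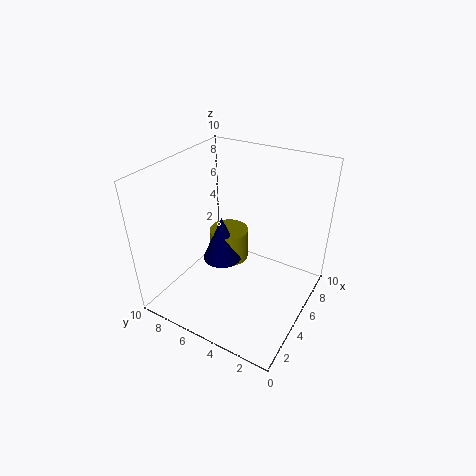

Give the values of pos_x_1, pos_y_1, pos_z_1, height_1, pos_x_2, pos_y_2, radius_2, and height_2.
pos_x_1 = 7, pos_y_1 = 7, pos_z_1 = 1.5, height_1 = 2.5, pos_x_2 = 6, pos_y_2 = 7, radius_2 = 1.5, height_2 = 3.5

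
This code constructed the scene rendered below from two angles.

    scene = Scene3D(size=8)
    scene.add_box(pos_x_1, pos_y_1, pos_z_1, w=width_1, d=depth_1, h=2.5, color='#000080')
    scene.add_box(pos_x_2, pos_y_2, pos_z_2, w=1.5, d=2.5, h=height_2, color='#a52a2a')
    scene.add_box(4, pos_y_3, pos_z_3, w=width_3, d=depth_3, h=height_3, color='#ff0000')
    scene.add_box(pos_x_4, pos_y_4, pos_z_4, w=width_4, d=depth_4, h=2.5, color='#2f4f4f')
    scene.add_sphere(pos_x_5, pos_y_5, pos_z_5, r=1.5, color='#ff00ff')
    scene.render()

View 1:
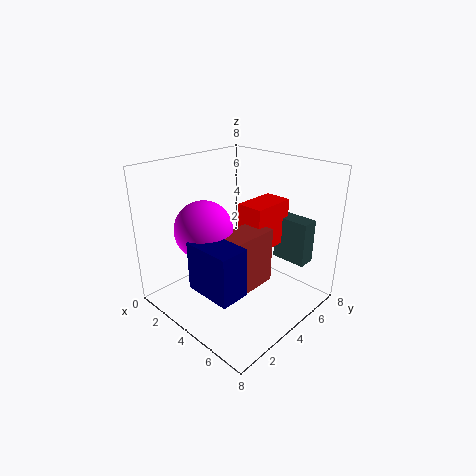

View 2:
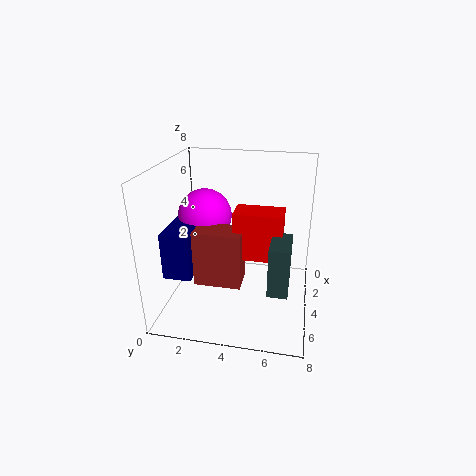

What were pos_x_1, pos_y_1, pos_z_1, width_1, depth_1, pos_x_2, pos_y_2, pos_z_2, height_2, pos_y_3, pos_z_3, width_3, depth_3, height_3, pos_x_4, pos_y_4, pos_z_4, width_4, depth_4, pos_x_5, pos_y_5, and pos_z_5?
pos_x_1 = 4; pos_y_1 = 0.5; pos_z_1 = 2.5; width_1 = 2.5; depth_1 = 1.5; pos_x_2 = 4.5; pos_y_2 = 2; pos_z_2 = 2; height_2 = 3; pos_y_3 = 4; pos_z_3 = 3.5; width_3 = 1.5; depth_3 = 2.5; height_3 = 2.5; pos_x_4 = 5; pos_y_4 = 6; pos_z_4 = 2.5; width_4 = 2; depth_4 = 1; pos_x_5 = 3.5; pos_y_5 = 2; pos_z_5 = 5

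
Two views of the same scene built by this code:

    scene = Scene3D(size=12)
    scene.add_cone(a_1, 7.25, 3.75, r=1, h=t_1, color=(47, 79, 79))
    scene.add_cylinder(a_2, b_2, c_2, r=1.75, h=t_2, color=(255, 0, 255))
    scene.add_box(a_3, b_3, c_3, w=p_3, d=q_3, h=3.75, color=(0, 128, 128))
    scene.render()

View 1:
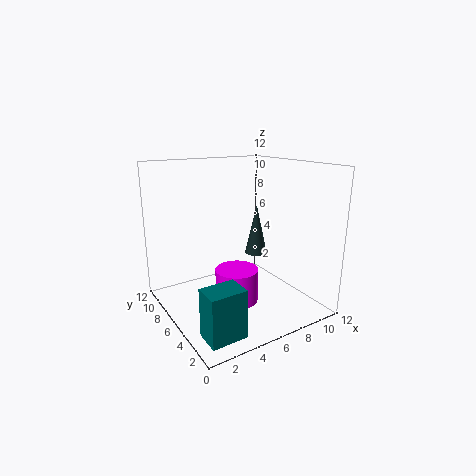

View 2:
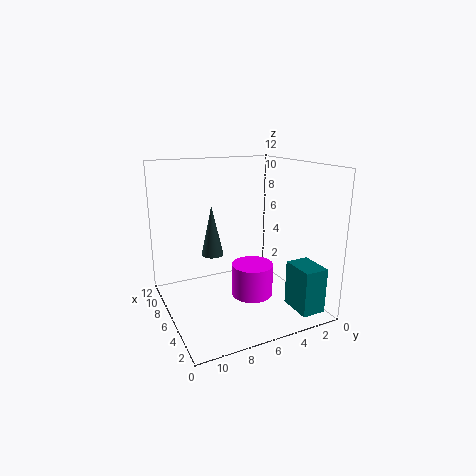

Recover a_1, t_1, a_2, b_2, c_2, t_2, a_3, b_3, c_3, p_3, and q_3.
a_1 = 8.75; t_1 = 4.5; a_2 = 5.25; b_2 = 5; c_2 = 1; t_2 = 2.75; a_3 = 0.75; b_3 = 0.75; c_3 = 0.5; p_3 = 2.75; q_3 = 2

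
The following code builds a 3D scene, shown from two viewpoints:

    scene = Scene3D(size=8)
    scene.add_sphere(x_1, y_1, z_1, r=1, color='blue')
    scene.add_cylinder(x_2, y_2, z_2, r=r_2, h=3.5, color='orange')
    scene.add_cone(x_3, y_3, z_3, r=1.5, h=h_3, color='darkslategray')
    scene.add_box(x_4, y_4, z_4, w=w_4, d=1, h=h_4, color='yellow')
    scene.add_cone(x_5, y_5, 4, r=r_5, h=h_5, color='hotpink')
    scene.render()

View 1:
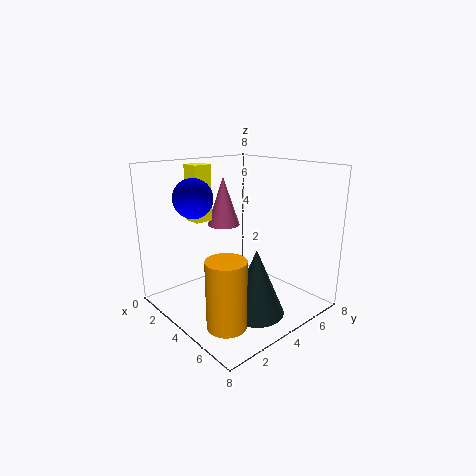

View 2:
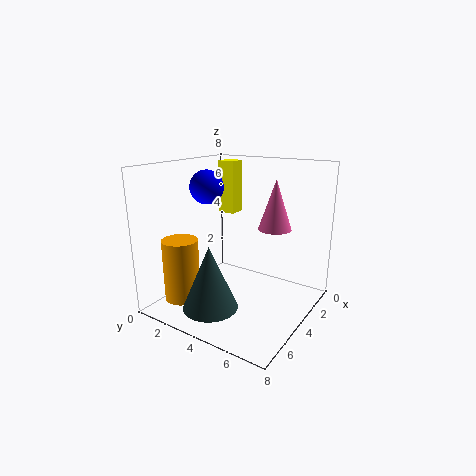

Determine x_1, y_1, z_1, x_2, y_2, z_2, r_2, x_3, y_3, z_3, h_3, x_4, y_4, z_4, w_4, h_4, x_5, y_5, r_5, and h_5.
x_1 = 3.5
y_1 = 1.5
z_1 = 6.5
x_2 = 6
y_2 = 1.5
z_2 = 0.5
r_2 = 1
x_3 = 6
y_3 = 3.5
z_3 = 0.5
h_3 = 3.5
x_4 = 2
y_4 = 2
z_4 = 5
w_4 = 1
h_4 = 3
x_5 = 1.5
y_5 = 5
r_5 = 1
h_5 = 3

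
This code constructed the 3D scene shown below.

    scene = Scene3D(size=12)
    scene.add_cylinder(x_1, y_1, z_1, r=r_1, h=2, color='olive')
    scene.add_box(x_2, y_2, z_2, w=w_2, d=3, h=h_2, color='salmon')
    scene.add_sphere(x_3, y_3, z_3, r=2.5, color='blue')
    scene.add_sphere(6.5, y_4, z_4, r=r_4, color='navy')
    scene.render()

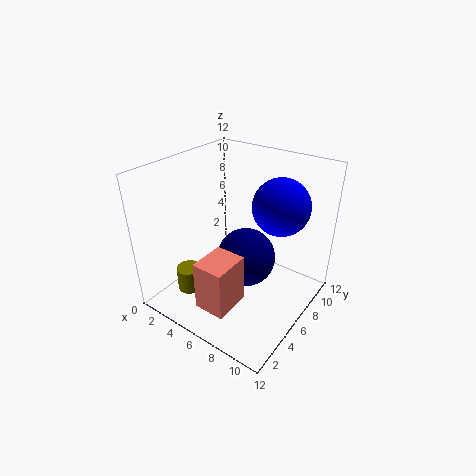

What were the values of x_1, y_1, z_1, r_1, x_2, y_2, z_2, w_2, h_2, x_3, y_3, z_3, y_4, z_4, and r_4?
x_1 = 3.5
y_1 = 2.5
z_1 = 2
r_1 = 1
x_2 = 5.5
y_2 = 1
z_2 = 2
w_2 = 2.5
h_2 = 4
x_3 = 8
y_3 = 9.5
z_3 = 8
y_4 = 6.5
z_4 = 4
r_4 = 2.5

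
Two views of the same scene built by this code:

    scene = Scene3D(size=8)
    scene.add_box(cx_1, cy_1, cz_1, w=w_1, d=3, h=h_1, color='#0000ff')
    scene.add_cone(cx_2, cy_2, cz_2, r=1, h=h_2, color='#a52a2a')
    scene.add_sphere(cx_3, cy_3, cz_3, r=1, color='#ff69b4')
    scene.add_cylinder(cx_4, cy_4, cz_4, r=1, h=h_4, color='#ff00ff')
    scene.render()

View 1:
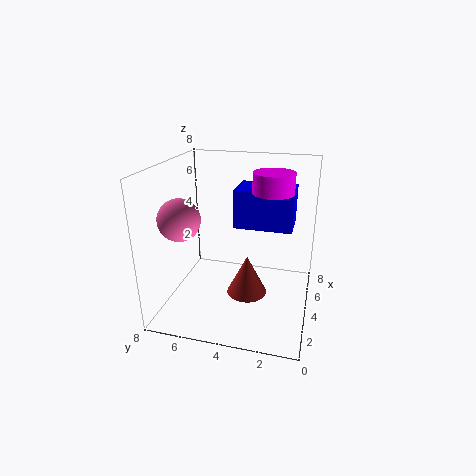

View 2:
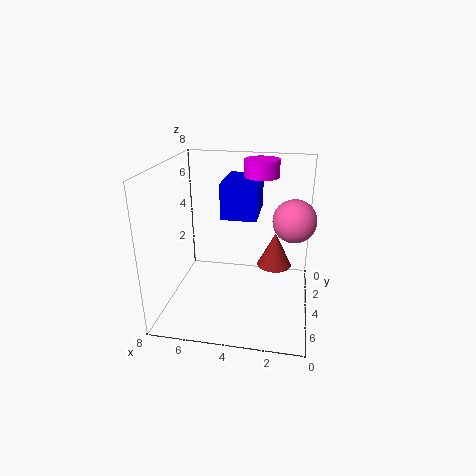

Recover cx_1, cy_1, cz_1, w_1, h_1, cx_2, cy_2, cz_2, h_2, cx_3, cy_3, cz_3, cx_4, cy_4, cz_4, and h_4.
cx_1 = 3, cy_1 = 1, cz_1 = 5, w_1 = 2, h_1 = 2, cx_2 = 2, cy_2 = 3, cz_2 = 2, h_2 = 2, cx_3 = 1, cy_3 = 6, cz_3 = 6, cx_4 = 3, cy_4 = 2, cz_4 = 7, h_4 = 1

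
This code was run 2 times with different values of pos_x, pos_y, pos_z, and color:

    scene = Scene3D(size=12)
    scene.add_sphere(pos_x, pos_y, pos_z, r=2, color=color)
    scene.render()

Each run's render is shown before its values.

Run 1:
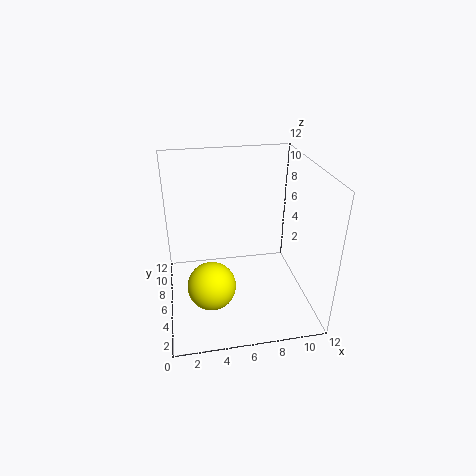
pos_x = 3.5, pos_y = 4.5, pos_z = 2.5, color = 'yellow'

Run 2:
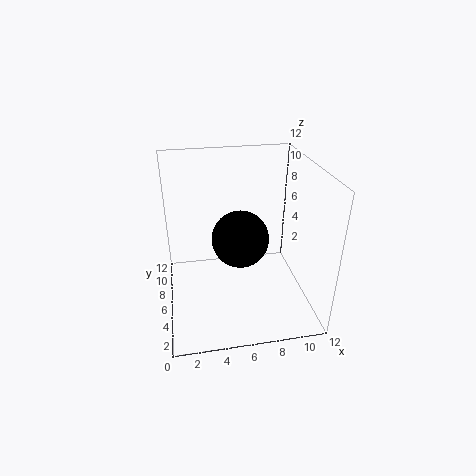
pos_x = 5.5, pos_y = 2.5, pos_z = 8, color = 'black'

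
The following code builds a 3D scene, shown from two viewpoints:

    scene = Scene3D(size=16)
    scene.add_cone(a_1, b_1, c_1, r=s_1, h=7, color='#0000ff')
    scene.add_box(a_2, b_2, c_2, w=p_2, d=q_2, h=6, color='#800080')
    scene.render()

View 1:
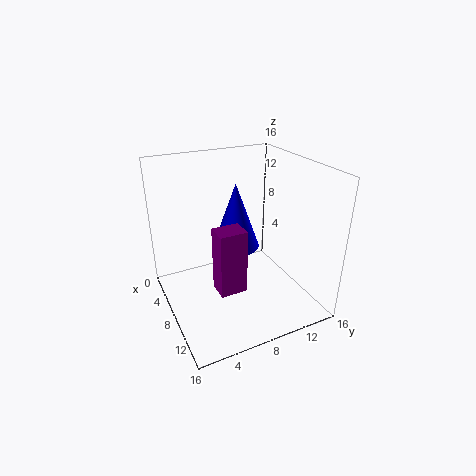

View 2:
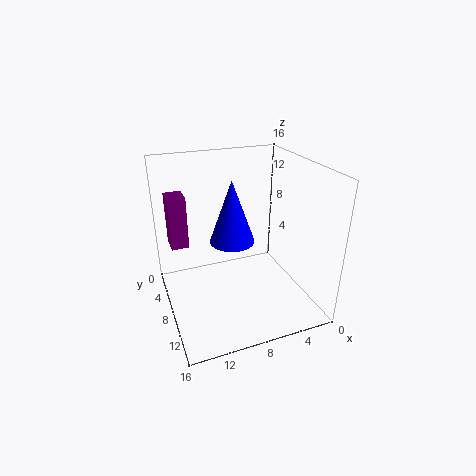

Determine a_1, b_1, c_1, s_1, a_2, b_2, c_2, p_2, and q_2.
a_1 = 8.5, b_1 = 7.5, c_1 = 7.5, s_1 = 2.5, a_2 = 13, b_2 = 3, c_2 = 6.5, p_2 = 2, q_2 = 2.5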